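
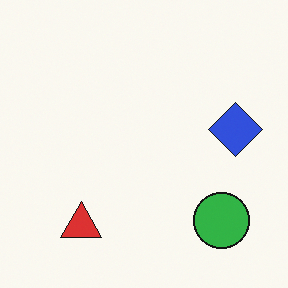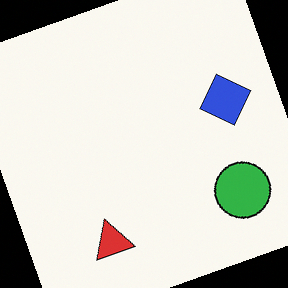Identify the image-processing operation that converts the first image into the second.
This is the original image rotated counter-clockwise by a clearly visible amount.

Every shape is tilted by the same angle and the image corners show triangular fill wedges — a whole-image rotation by a non-right angle.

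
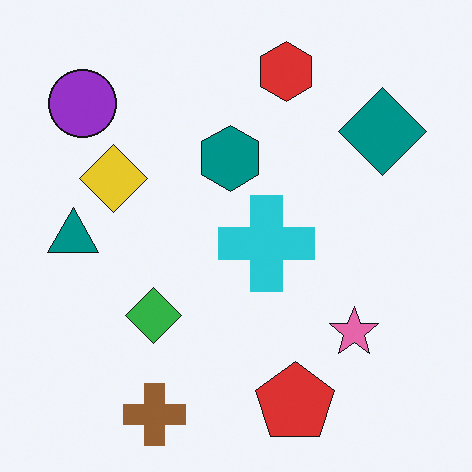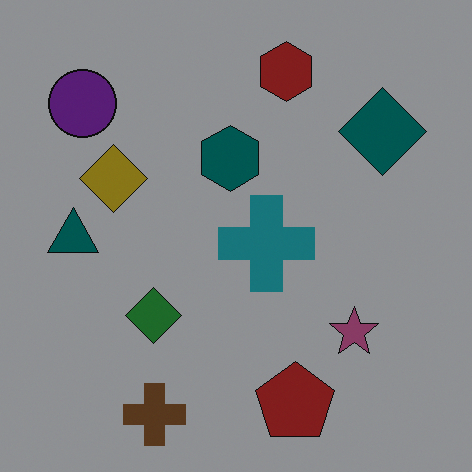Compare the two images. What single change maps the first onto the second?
It was noticeably darkened.

Every pixel — background and shapes alike — is uniformly darkened.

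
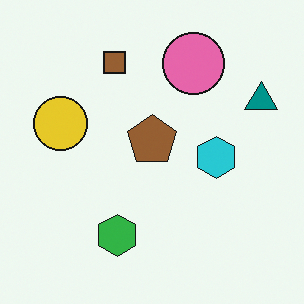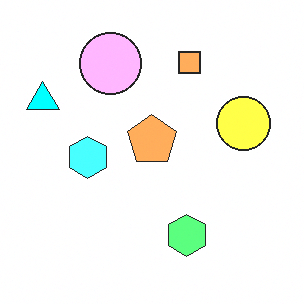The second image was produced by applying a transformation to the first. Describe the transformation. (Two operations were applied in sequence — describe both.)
The transformation is: flipped horizontally (left ↔ right), then noticeably brightened.

The teal triangle is in the top-right of the first image and the top-left of the second — shapes on opposite sides of the vertical midline have swapped in a mirror flip. Every pixel — background and shapes alike — is uniformly brightened.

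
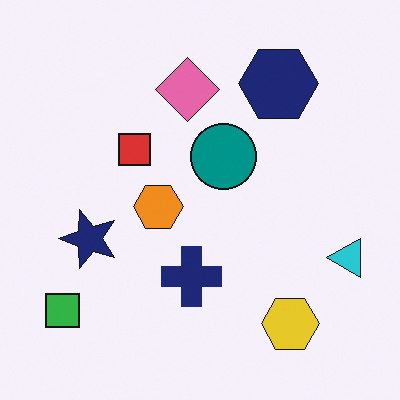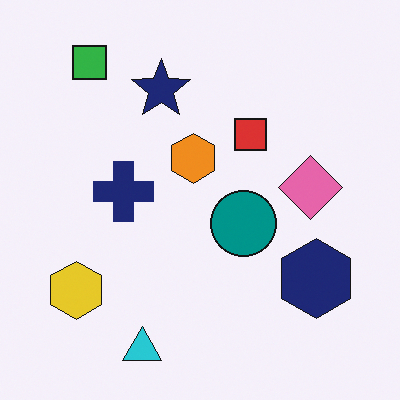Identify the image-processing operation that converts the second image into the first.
Rotated 90° counter-clockwise.

The green square sits in the top-left of the second image and the bottom-left of the first — consistent with a whole-image 90° counter-clockwise rotation.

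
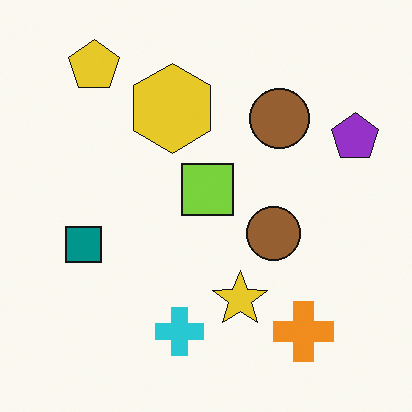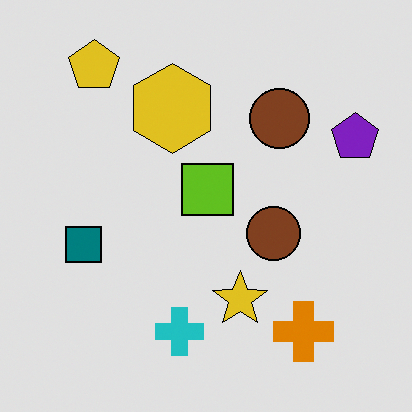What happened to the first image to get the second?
The second image is the first posterized to a reduced palette.

Each flat color has snapped to a coarser quantized level — most visibly, the near-white background has dropped to a flat grey.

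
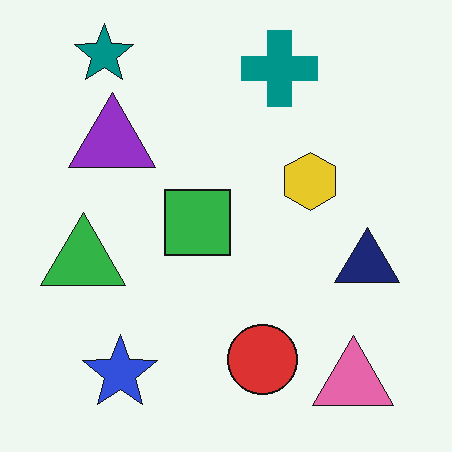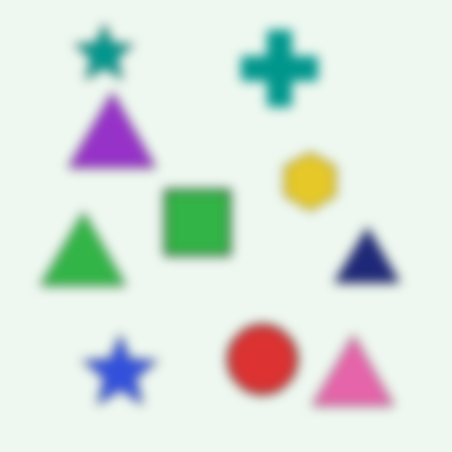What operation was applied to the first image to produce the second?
This is the original image heavily blurred.

Shape edges and outlines are uniformly softened across the whole image.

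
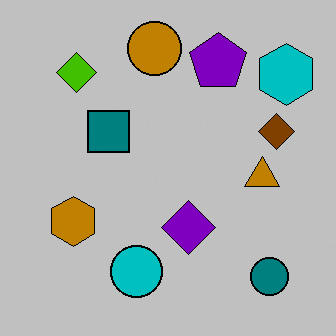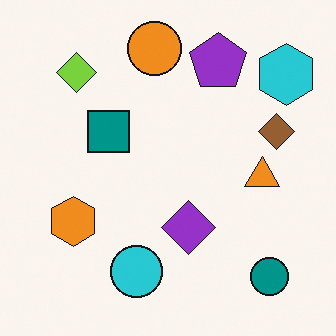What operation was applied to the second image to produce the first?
It was heavily posterized to just a handful of flat colors.

Each flat color has snapped to a coarser quantized level — most visibly, the near-white background has dropped to a flat grey.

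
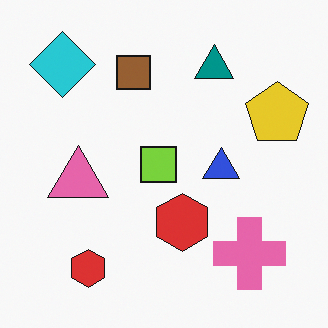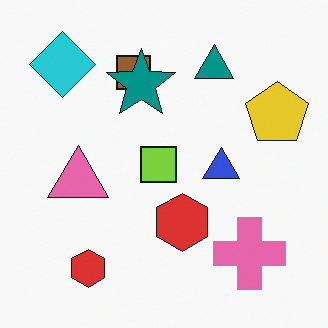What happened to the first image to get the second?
Overlaid with an additional teal star.

A teal star appears in the second image that is absent from the first.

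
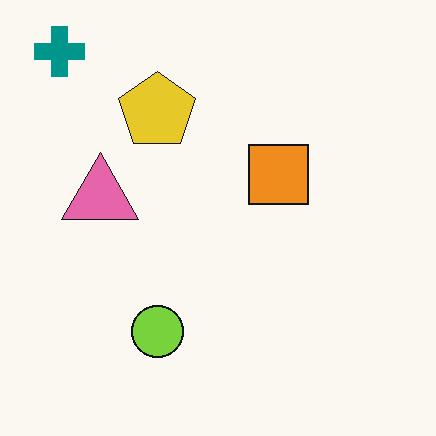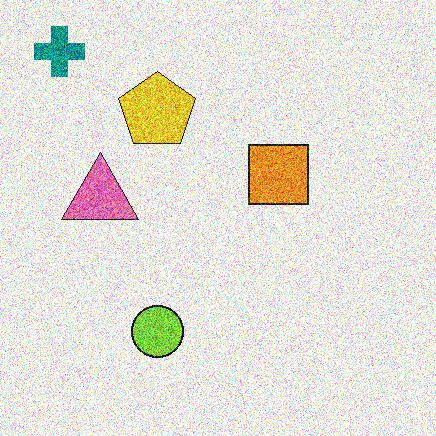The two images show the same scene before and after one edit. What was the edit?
The image was degraded with strong gaussian noise.

Random speckle covers the whole image, including the flat background.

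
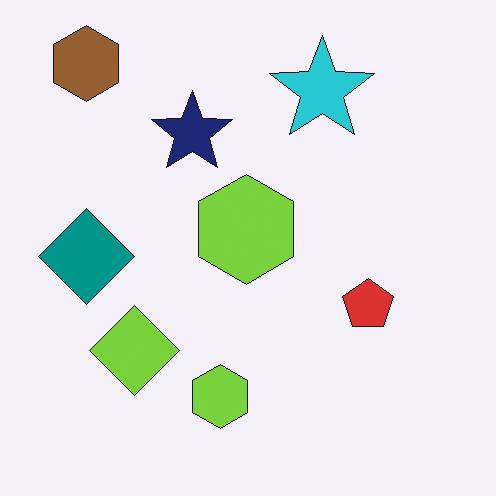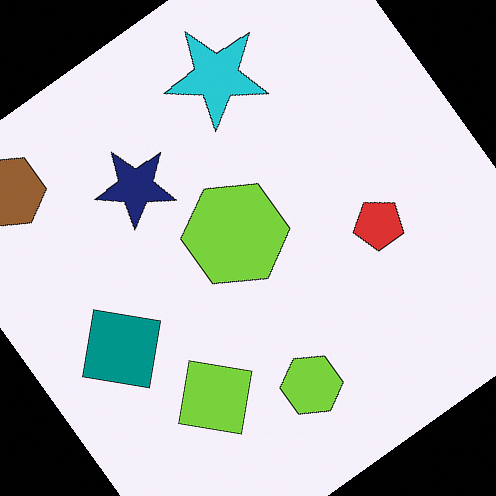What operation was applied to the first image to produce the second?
Rotated counter-clockwise by a large amount — several tens of degrees.

Every shape is tilted by the same angle and the image corners show triangular fill wedges — a whole-image rotation by a non-right angle.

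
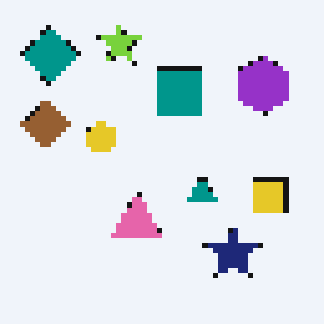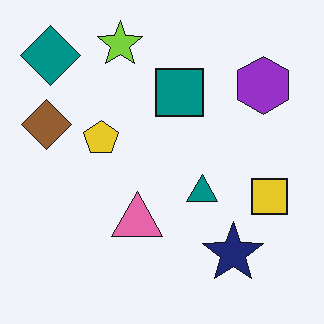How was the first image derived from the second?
It was mildly pixelated.

Shapes are reduced to large square blocks; fine edges and outlines are lost — a downscale-then-upscale (mosaic) effect.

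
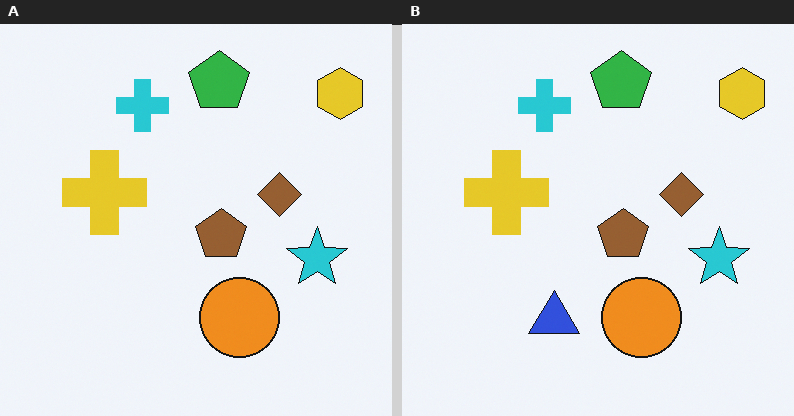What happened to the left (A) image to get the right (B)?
This is the original image overlaid with an additional blue triangle.

A blue triangle appears in the right (B) image that is absent from the left (A).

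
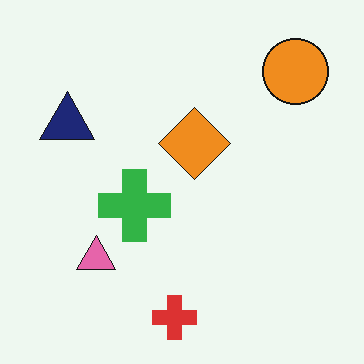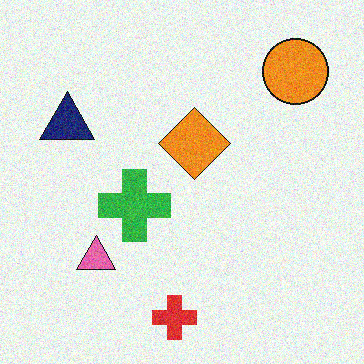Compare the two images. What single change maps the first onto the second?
The second image is the first degraded with moderate additive noise.

Random speckle covers the whole image, including the flat background.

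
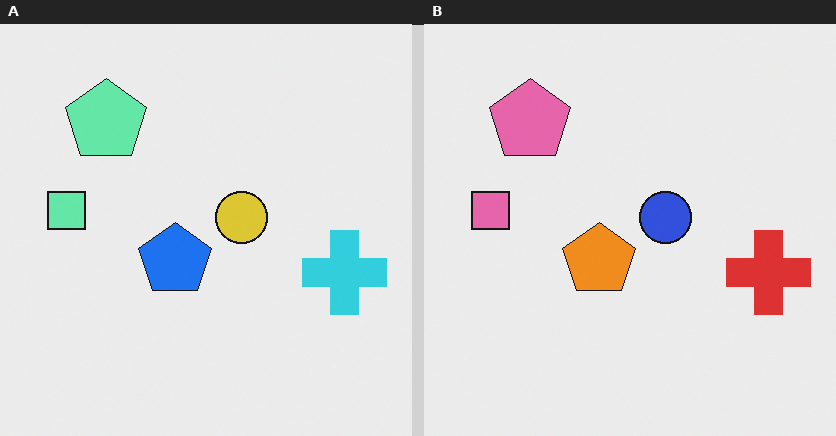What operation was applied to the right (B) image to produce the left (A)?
The transformation is: hue-shifted by a large amount.

Every shape's color has rotated by the same amount around the hue wheel — a uniform hue shift.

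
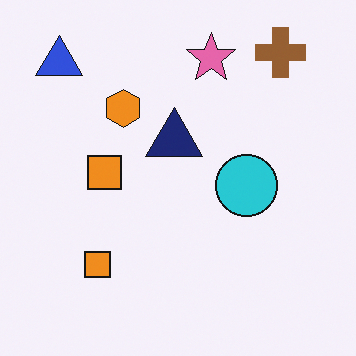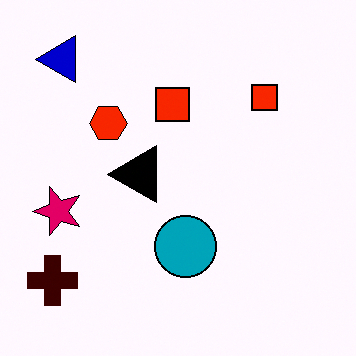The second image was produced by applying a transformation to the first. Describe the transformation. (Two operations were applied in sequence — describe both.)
The transformation is: transposed (reflected across the top-left ↔ bottom-right diagonal), then given much higher contrast.

Shapes have swapped their row and column positions — what was in the top-right is now in the bottom-left — a diagonal reflection. Tones are pushed away from mid-grey across the whole image — a global contrast change.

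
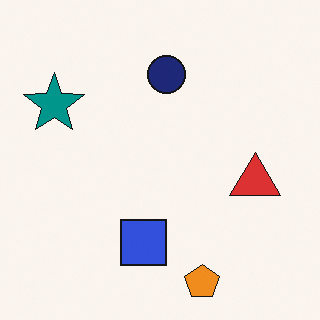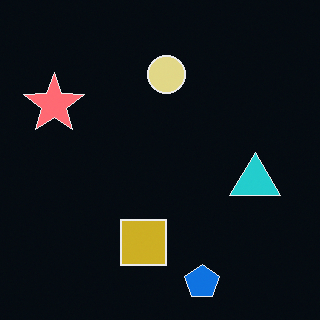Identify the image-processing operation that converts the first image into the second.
The image was color-inverted (negative).

The light background has become dark and every shape's color is its complement — a photographic negative.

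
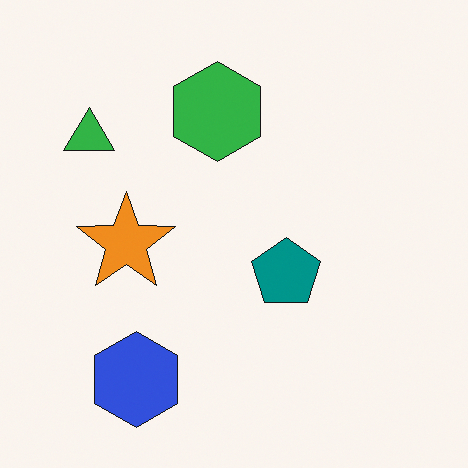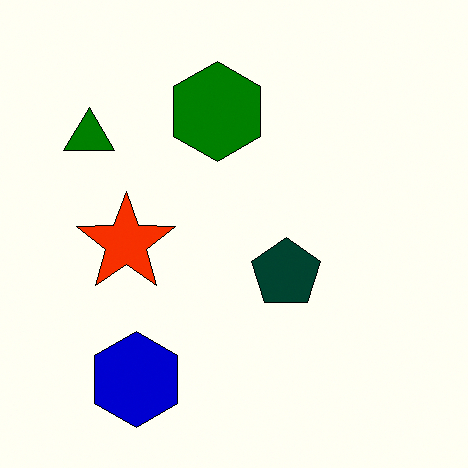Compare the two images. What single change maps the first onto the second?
It was given much higher contrast.

Tones are pushed away from mid-grey across the whole image — a global contrast change.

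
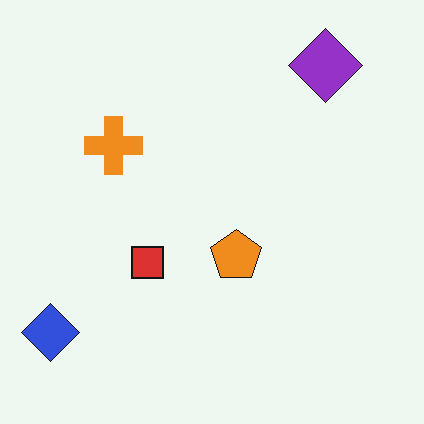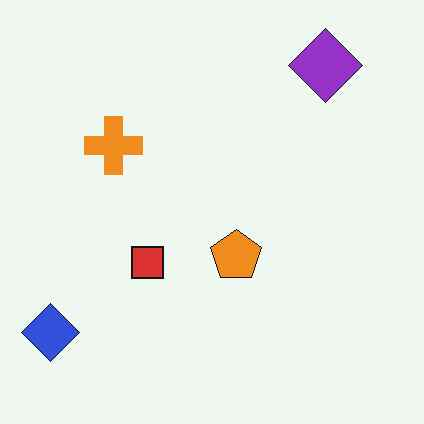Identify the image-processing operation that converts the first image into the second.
The second image is the first given moderate JPEG compression.

Blocky 8×8 compression artifacts appear around shape edges and the flat background shows ringing — characteristic JPEG degradation.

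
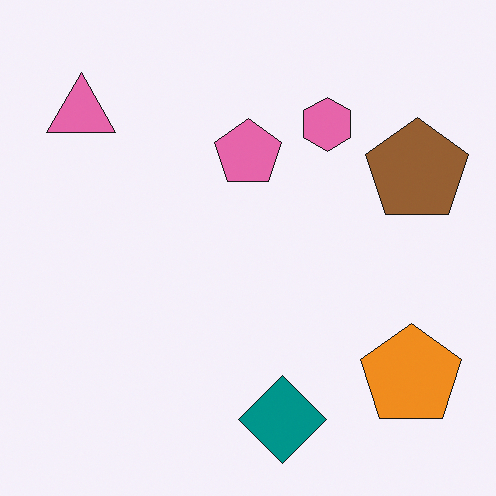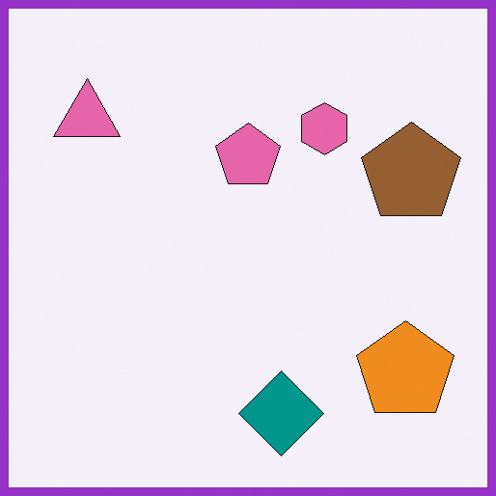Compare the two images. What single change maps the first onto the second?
The transformation is: framed with a purple border.

A solid purple frame runs around the edge of the second image, with the content slightly shrunk inside it.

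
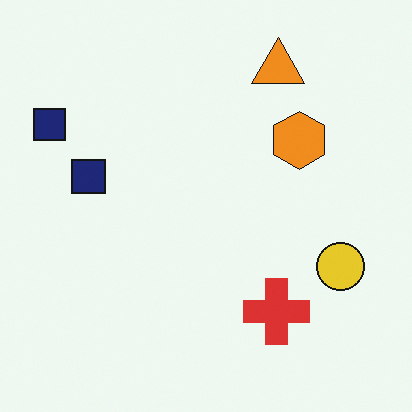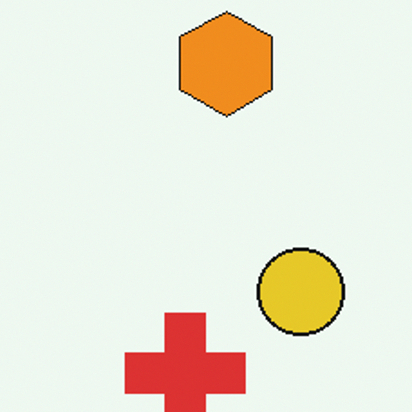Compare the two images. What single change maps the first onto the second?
It was cropped to a noticeably smaller region and rescaled.

The visible shapes are larger and the field of view is narrower; shapes near the original edges may be partly or wholly outside the frame — a crop-and-rescale.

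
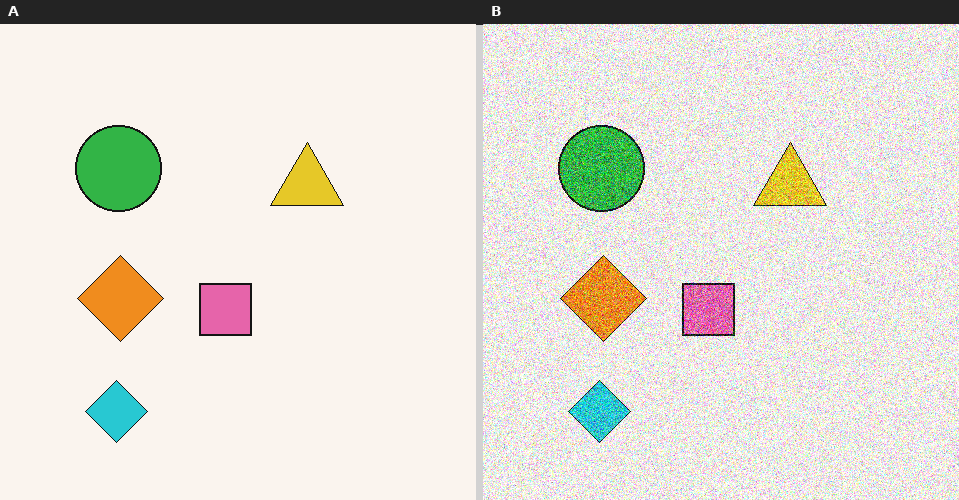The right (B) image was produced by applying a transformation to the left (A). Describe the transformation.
This is the original image degraded with heavy additive noise.

Random speckle covers the whole image, including the flat background.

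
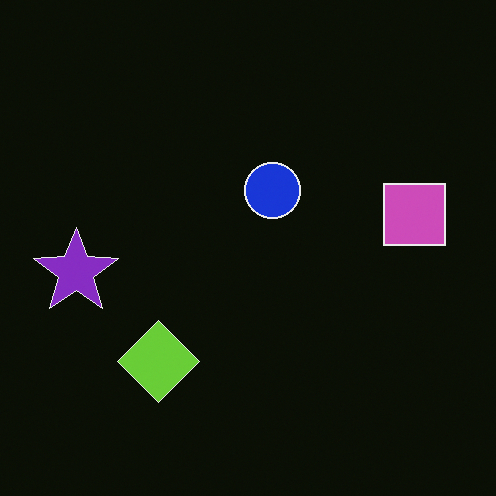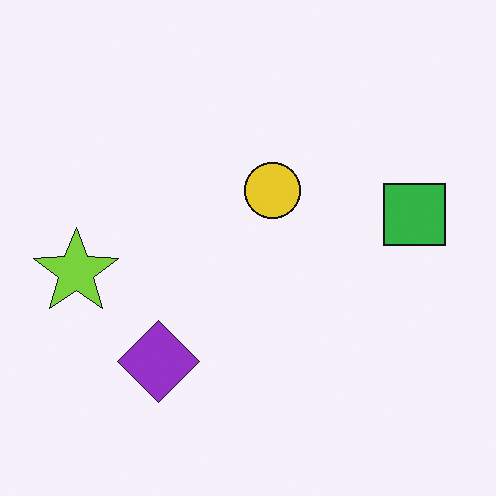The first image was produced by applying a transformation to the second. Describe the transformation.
Color-inverted (negative).

The light background has become dark and every shape's color is its complement — a photographic negative.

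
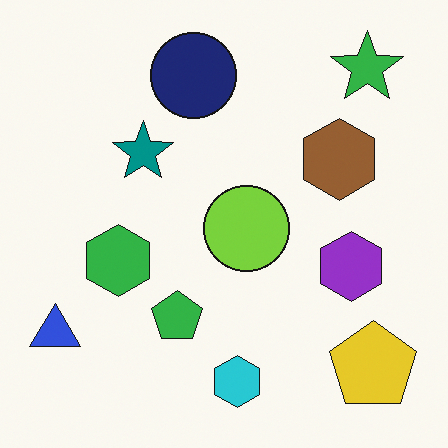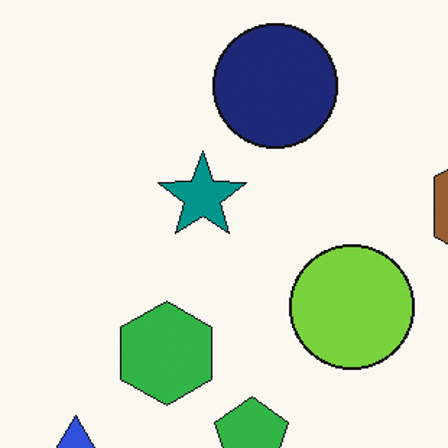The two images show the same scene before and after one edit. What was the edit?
The transformation is: cropped slightly and scaled back up.

The visible shapes are larger and the field of view is narrower; shapes near the original edges may be partly or wholly outside the frame — a crop-and-rescale.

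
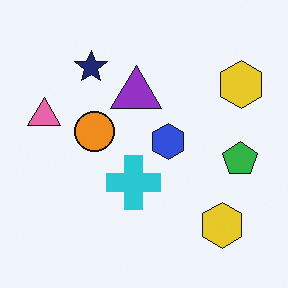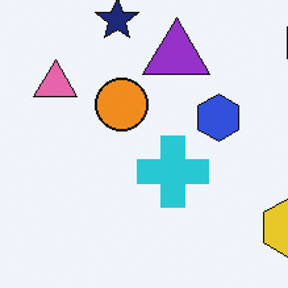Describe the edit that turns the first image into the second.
This is the original image cropped slightly and scaled back up.

The visible shapes are larger and the field of view is narrower; shapes near the original edges may be partly or wholly outside the frame — a crop-and-rescale.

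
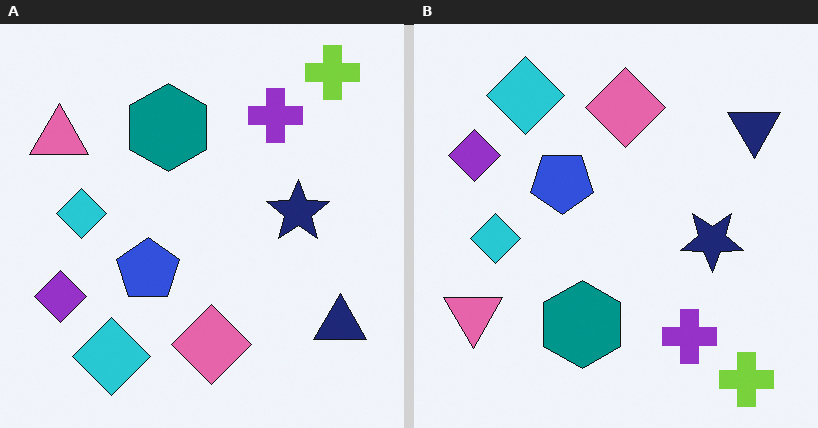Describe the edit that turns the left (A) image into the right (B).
Flipped vertically (top ↔ bottom).

The lime cross is in the top-right of the left (A) image and the bottom-right of the right (B) — shapes on opposite sides of the horizontal midline have swapped in a mirror flip.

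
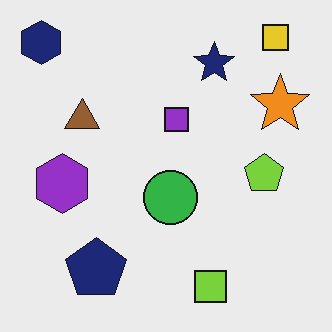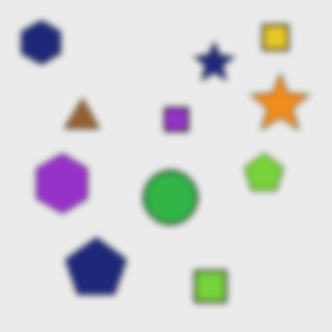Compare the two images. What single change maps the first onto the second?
Moderately blurred.

Shape edges and outlines are uniformly softened across the whole image.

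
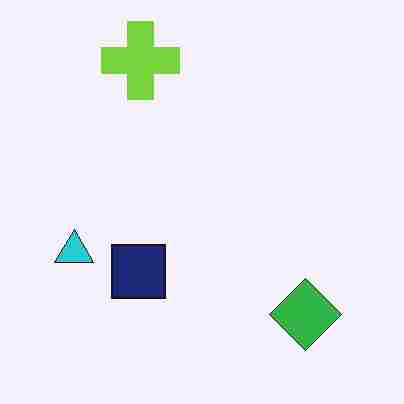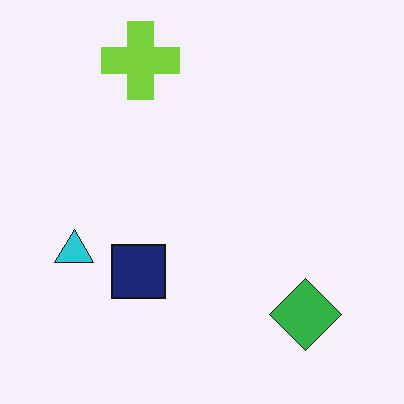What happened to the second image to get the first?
It was heavily JPEG-compressed with obvious blocking artifacts.

Blocky 8×8 compression artifacts appear around shape edges and the flat background shows ringing — characteristic JPEG degradation.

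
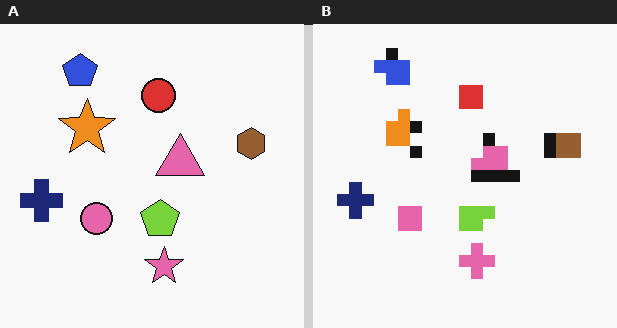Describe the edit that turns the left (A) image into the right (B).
The transformation is: coarsely pixelated.

Shapes are reduced to large square blocks; fine edges and outlines are lost — a downscale-then-upscale (mosaic) effect.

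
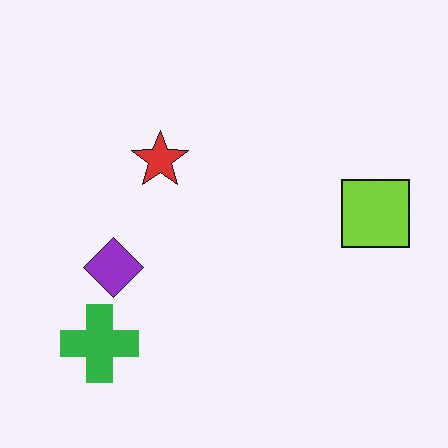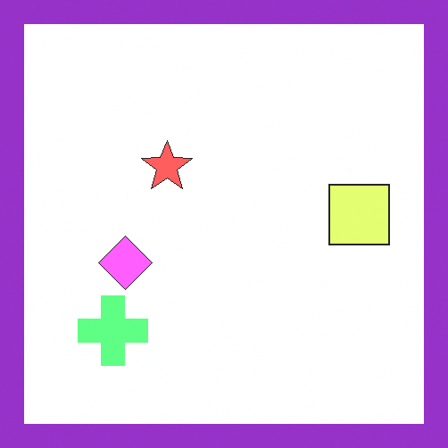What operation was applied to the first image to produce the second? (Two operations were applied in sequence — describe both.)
The transformation is: substantially brightened, then framed with a purple border.

Every pixel — background and shapes alike — is uniformly brightened. A solid purple frame runs around the edge of the second image, with the content slightly shrunk inside it.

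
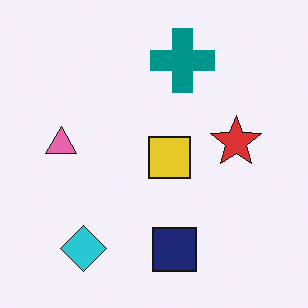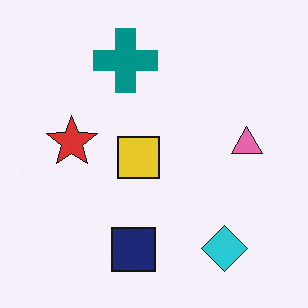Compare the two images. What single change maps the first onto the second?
It was flipped horizontally (left ↔ right).

The pink triangle is in the left of the first image and the right of the second — shapes on opposite sides of the vertical midline have swapped in a mirror flip.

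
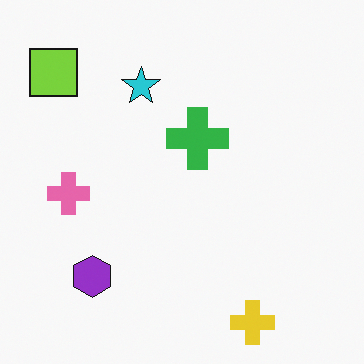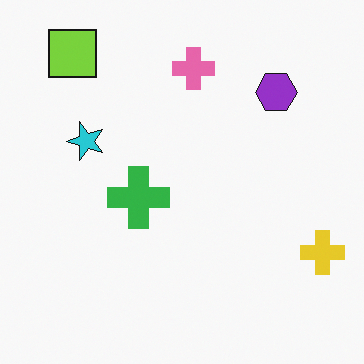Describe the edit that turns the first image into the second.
The transformation is: transposed (reflected across the top-left ↔ bottom-right diagonal).

Shapes have swapped their row and column positions — what was in the top-right is now in the bottom-left — a diagonal reflection.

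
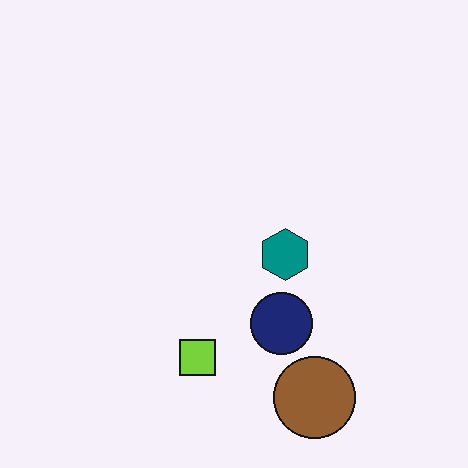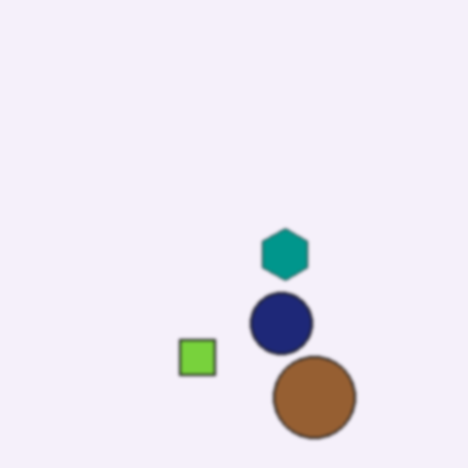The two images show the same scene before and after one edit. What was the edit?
It was lightly blurred.

Shape edges and outlines are uniformly softened across the whole image.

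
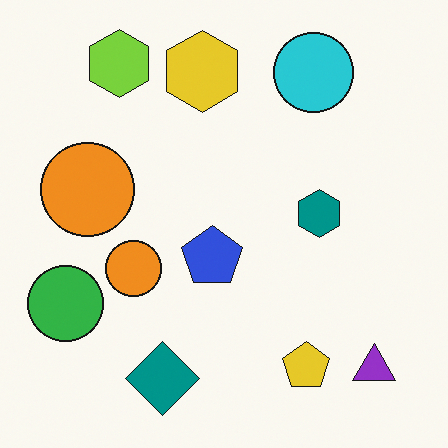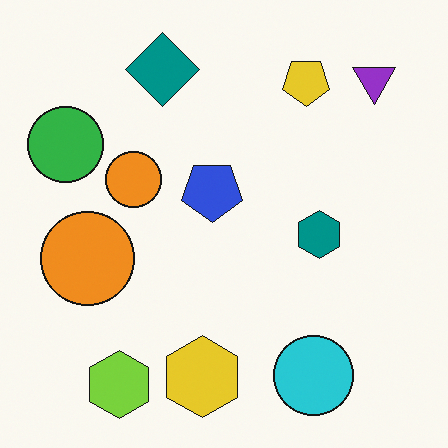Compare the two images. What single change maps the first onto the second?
Flipped vertically (top ↔ bottom).

The lime hexagon is in the top-left of the first image and the bottom-left of the second — shapes on opposite sides of the horizontal midline have swapped in a mirror flip.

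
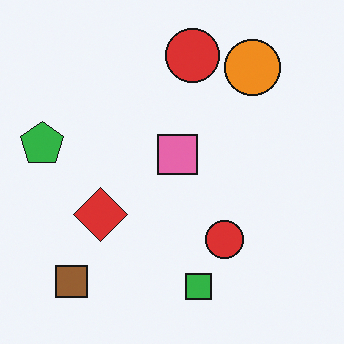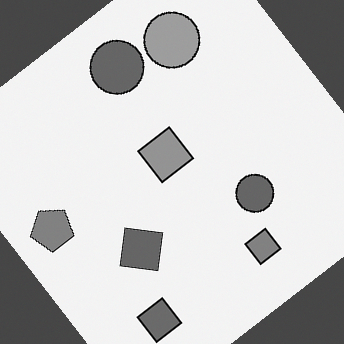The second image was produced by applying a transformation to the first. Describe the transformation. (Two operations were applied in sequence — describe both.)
The second image is the first rotated counter-clockwise by a large amount — several tens of degrees, then converted to grayscale.

Every shape is tilted by the same angle and the image corners show triangular fill wedges — a whole-image rotation by a non-right angle. All color is removed — every shape is now a shade of grey.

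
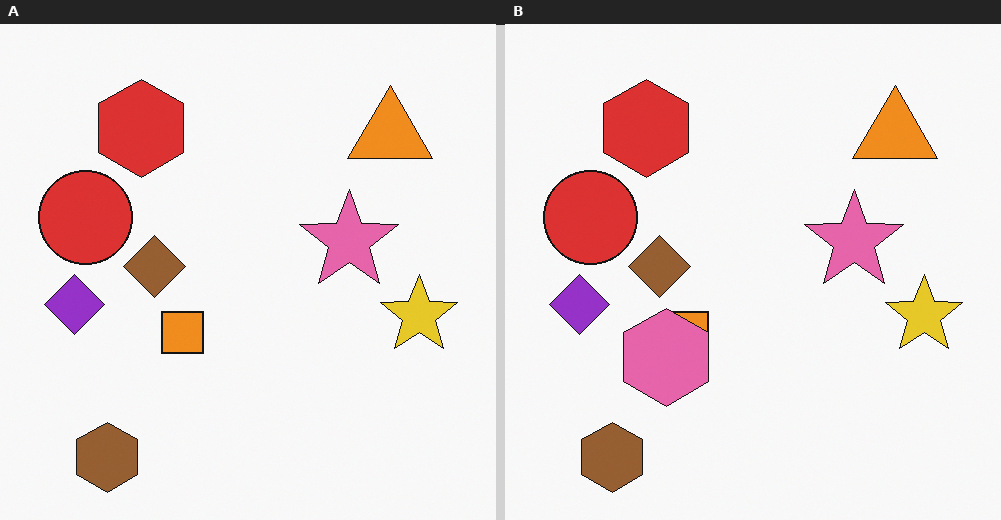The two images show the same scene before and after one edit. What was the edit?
Overlaid with an additional pink hexagon.

A pink hexagon appears in the right (B) image that is absent from the left (A).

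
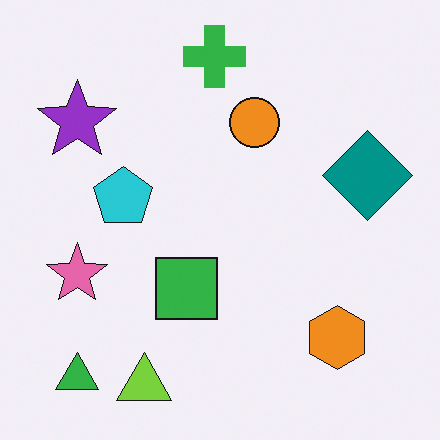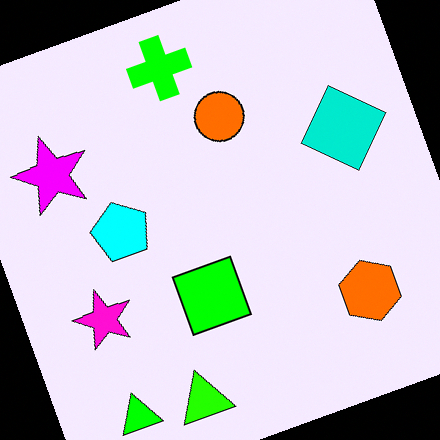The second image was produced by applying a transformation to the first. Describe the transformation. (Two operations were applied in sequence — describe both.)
The transformation is: heavily oversaturated, then rotated counter-clockwise by a moderate amount.

All colors are more vivid — a global saturation change. Every shape is tilted by the same angle and the image corners show triangular fill wedges — a whole-image rotation by a non-right angle.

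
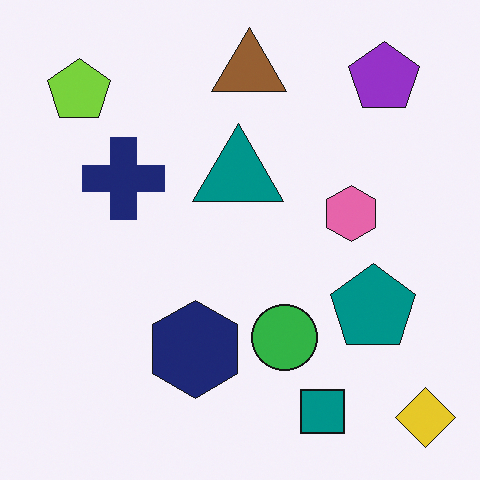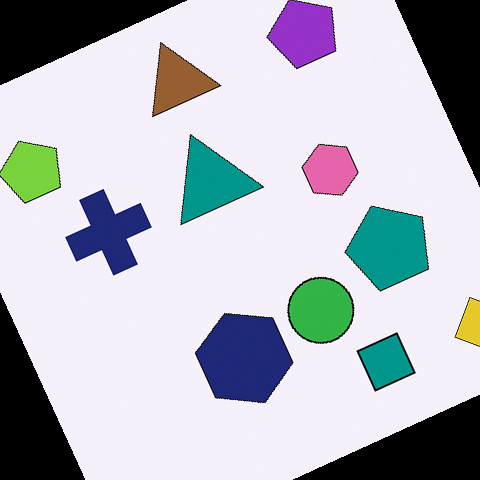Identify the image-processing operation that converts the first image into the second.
This is the original image rotated counter-clockwise by a moderate amount.

Every shape is tilted by the same angle and the image corners show triangular fill wedges — a whole-image rotation by a non-right angle.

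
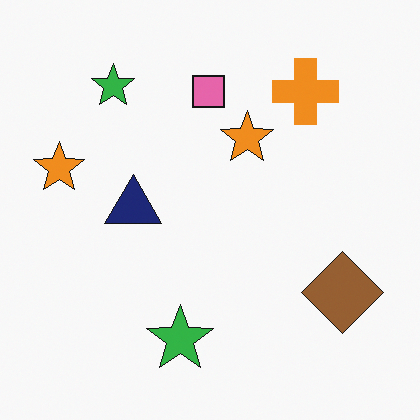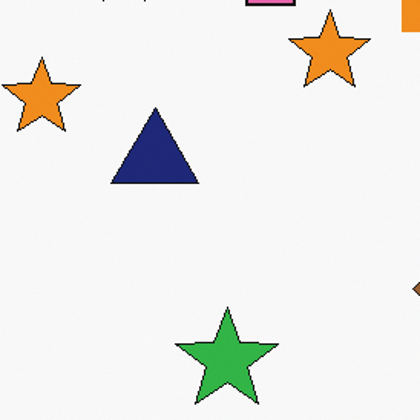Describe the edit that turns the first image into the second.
The second image is the first cropped slightly and scaled back up.

The visible shapes are larger and the field of view is narrower; shapes near the original edges may be partly or wholly outside the frame — a crop-and-rescale.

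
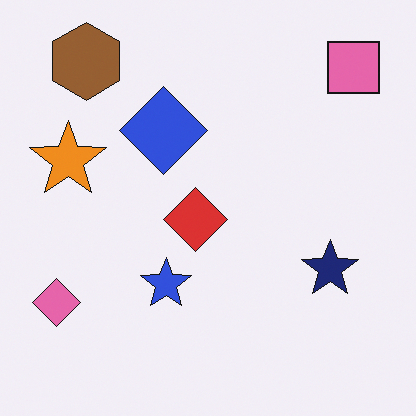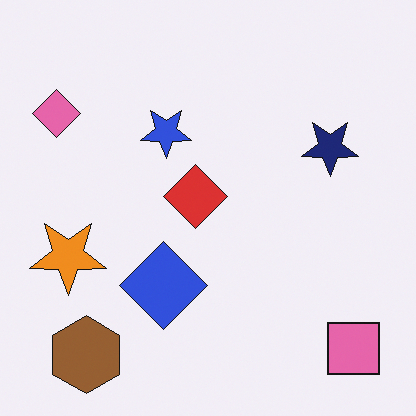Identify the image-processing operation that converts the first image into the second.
This is the original image flipped vertically (top ↔ bottom).

The brown hexagon is in the top-left of the first image and the bottom-left of the second — shapes on opposite sides of the horizontal midline have swapped in a mirror flip.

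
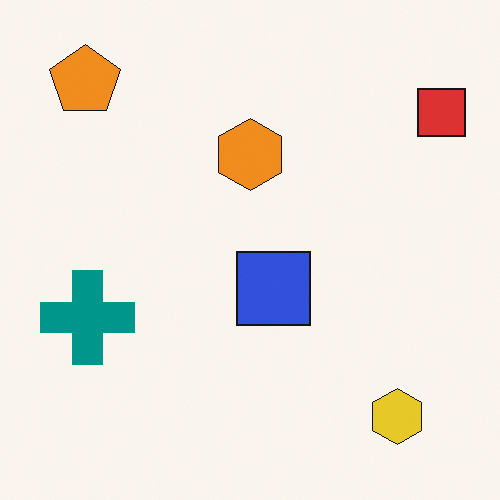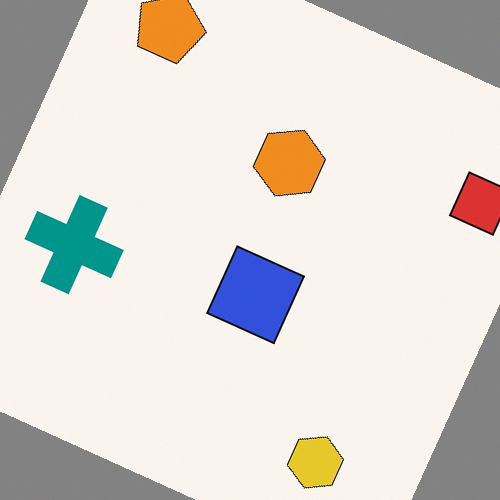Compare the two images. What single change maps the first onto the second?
Rotated clockwise by a clearly visible amount.

Every shape is tilted by the same angle and the image corners show triangular fill wedges — a whole-image rotation by a non-right angle.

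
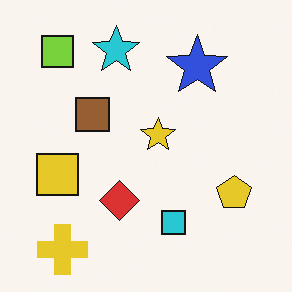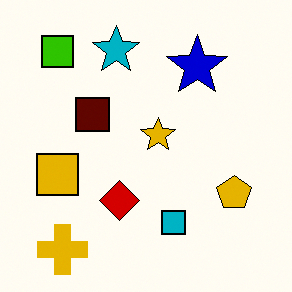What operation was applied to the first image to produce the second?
The second image is the first boosted in contrast.

Tones are pushed away from mid-grey across the whole image — a global contrast change.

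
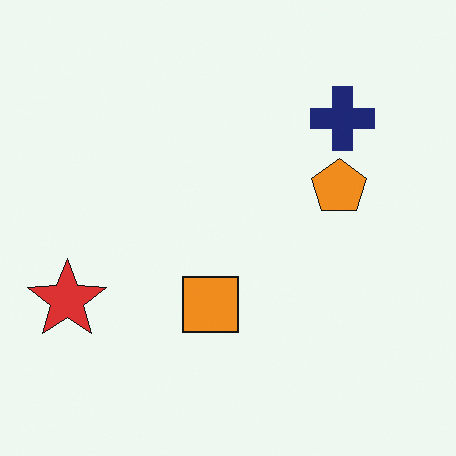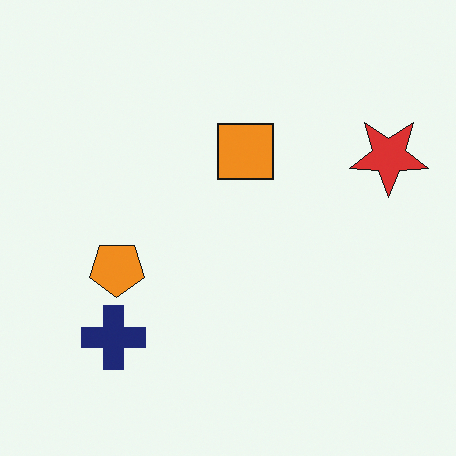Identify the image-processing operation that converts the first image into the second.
The image was rotated 180°.

The red star sits in the left of the first image and the right of the second — consistent with a whole-image 180° rotation.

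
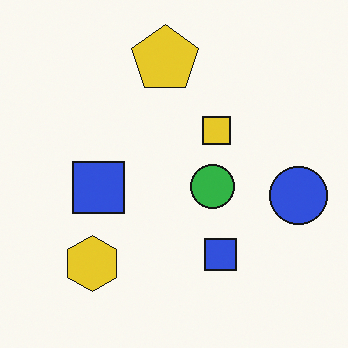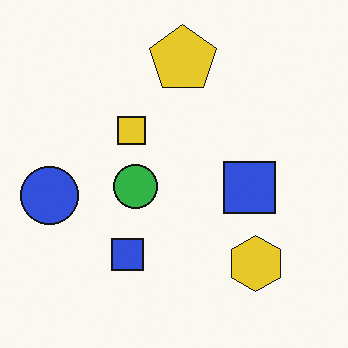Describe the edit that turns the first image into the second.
Flipped horizontally (left ↔ right).

The blue circle is in the right of the first image and the left of the second — shapes on opposite sides of the vertical midline have swapped in a mirror flip.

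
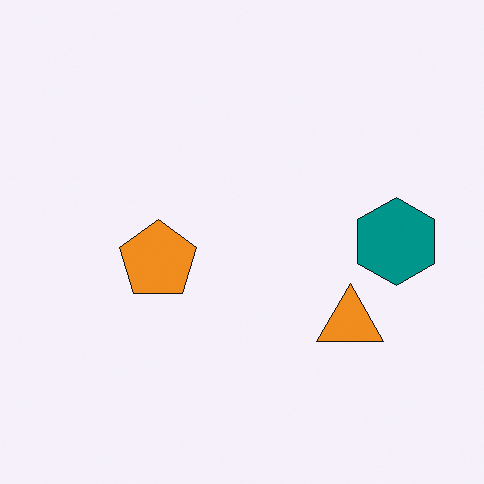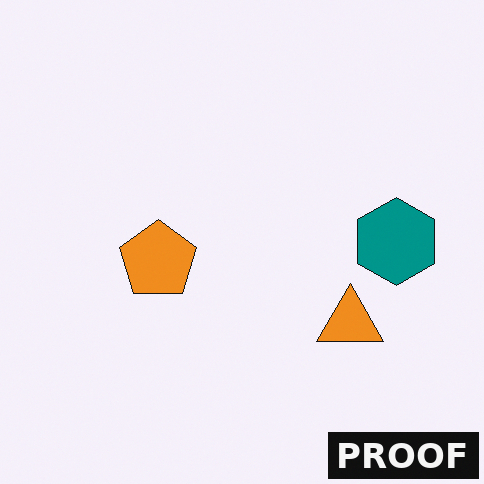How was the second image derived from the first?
Watermarked with the text "PROOF" in the lower-right corner.

A dark label reading "PROOF" appears in the lower-right corner.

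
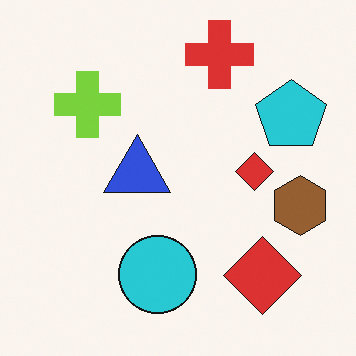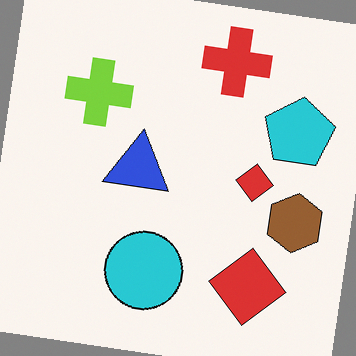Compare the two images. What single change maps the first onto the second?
The second image is the first rotated clockwise by a small amount.

Every shape is tilted by the same angle and the image corners show triangular fill wedges — a whole-image rotation by a non-right angle.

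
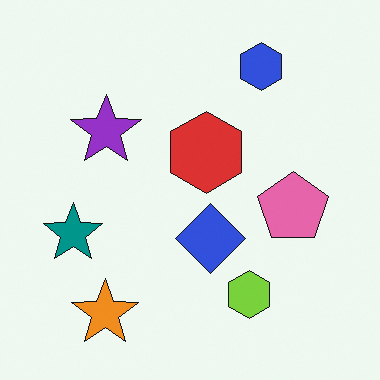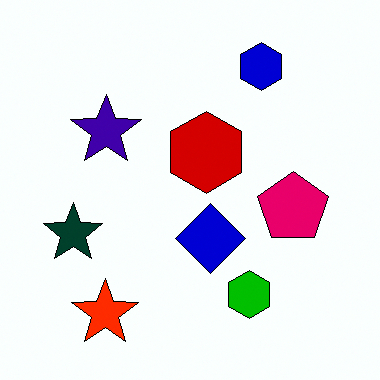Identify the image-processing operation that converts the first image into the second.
Boosted in contrast.

Tones are pushed away from mid-grey across the whole image — a global contrast change.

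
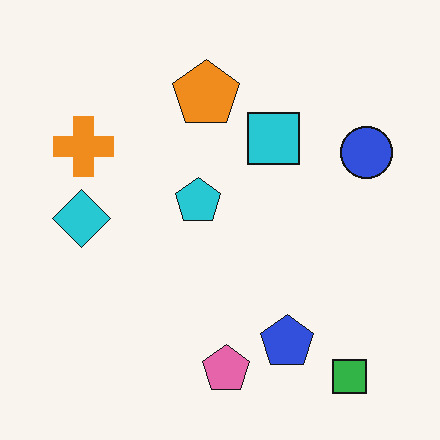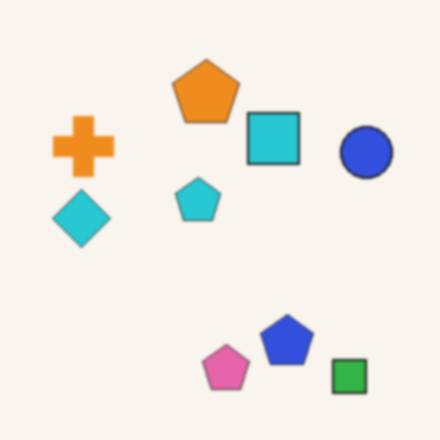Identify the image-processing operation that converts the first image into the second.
The second image is the first lightly blurred.

Shape edges and outlines are uniformly softened across the whole image.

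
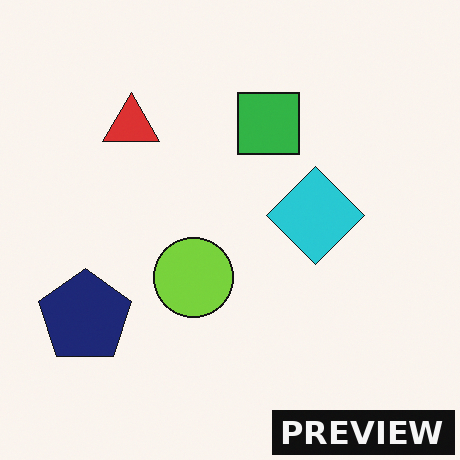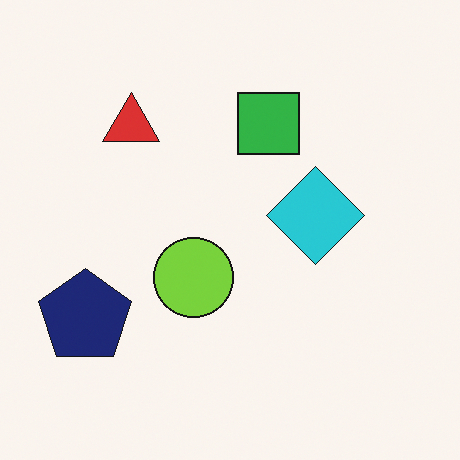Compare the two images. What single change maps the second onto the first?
The image was watermarked with the text "PREVIEW" in the lower-right corner.

A dark label reading "PREVIEW" appears in the lower-right corner.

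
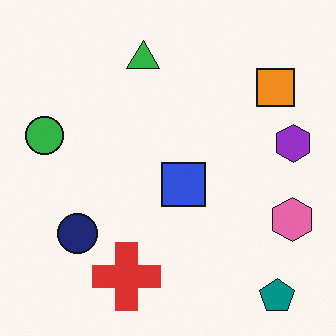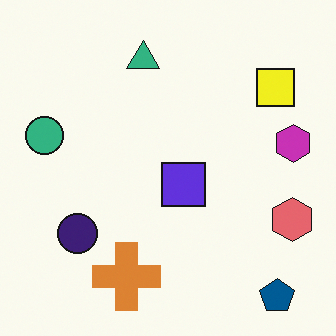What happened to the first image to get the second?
This is the original image hue-shifted by a small amount.

Every shape's color has rotated by the same amount around the hue wheel — a uniform hue shift.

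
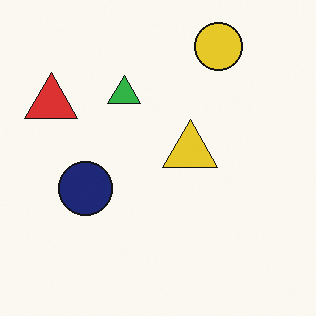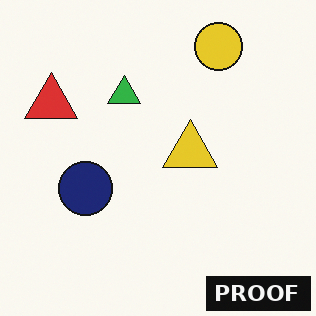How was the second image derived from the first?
The image was watermarked with the text "PROOF" in the lower-right corner.

A dark label reading "PROOF" appears in the lower-right corner.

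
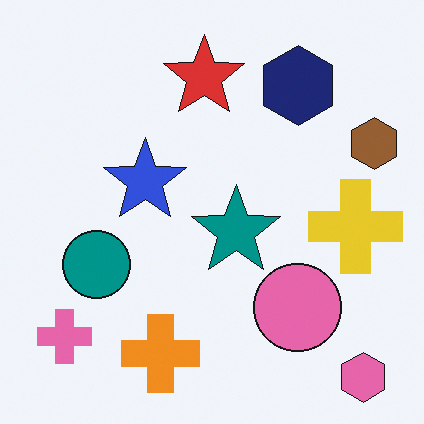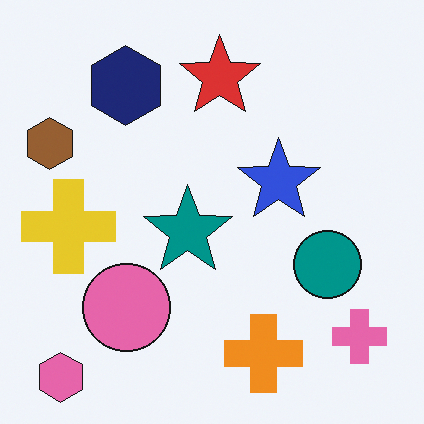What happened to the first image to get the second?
It was flipped horizontally (left ↔ right).

The brown hexagon is in the right of the first image and the left of the second — shapes on opposite sides of the vertical midline have swapped in a mirror flip.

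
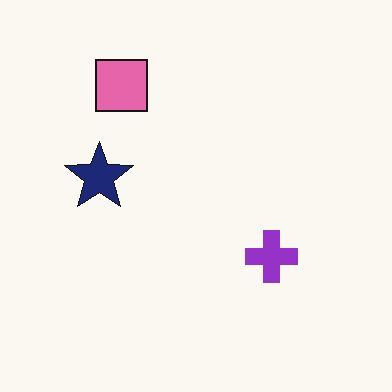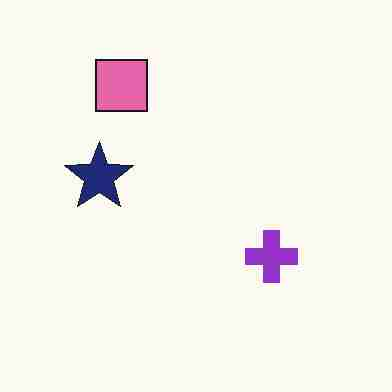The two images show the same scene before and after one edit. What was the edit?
The image was heavily JPEG-compressed with obvious blocking artifacts.

Blocky 8×8 compression artifacts appear around shape edges and the flat background shows ringing — characteristic JPEG degradation.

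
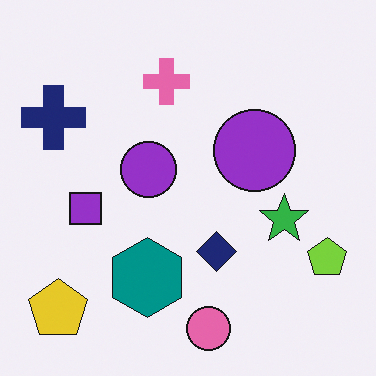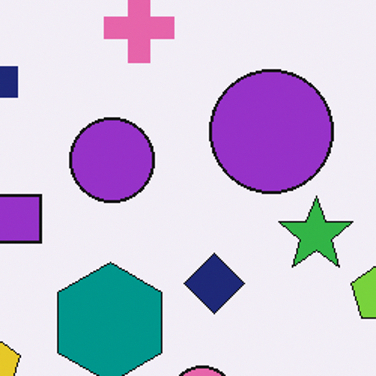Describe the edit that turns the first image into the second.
Cropped slightly and scaled back up.

The visible shapes are larger and the field of view is narrower; shapes near the original edges may be partly or wholly outside the frame — a crop-and-rescale.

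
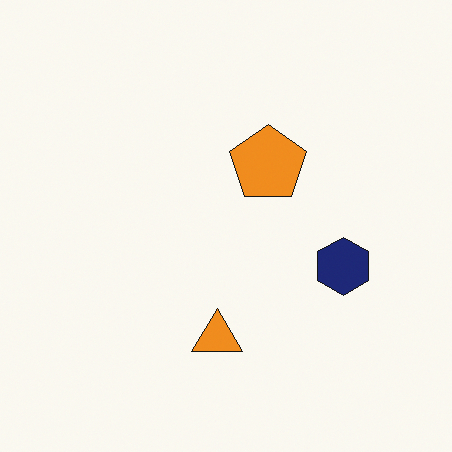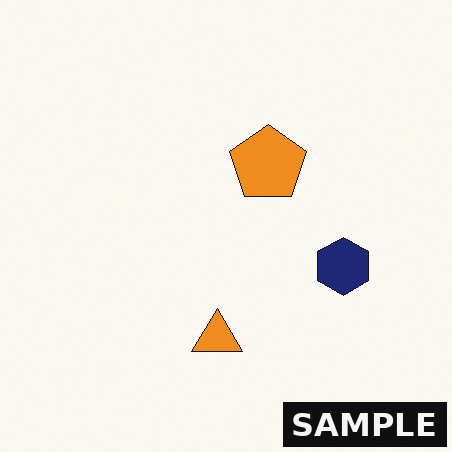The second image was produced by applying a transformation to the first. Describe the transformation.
Watermarked with the text "SAMPLE" in the lower-right corner.

A dark label reading "SAMPLE" appears in the lower-right corner.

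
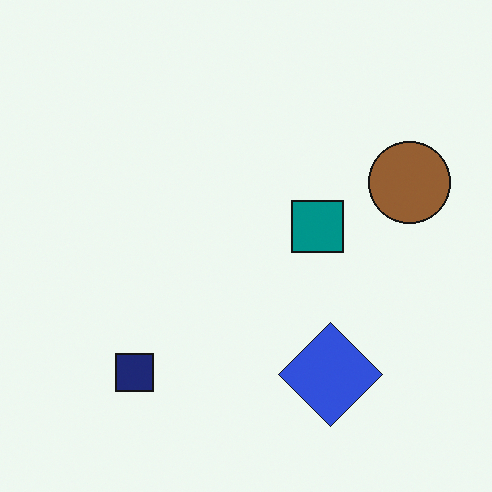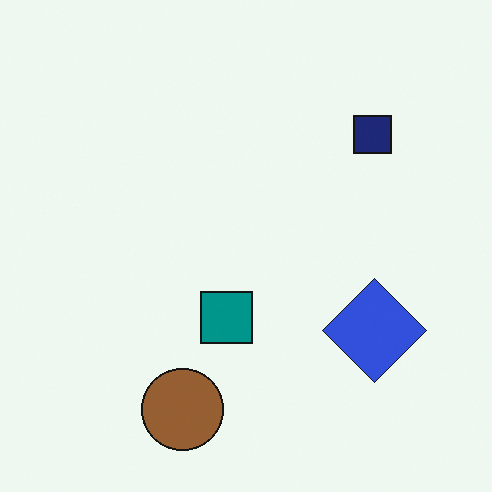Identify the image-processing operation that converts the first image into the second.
It was transposed (reflected across the top-left ↔ bottom-right diagonal).

Shapes have swapped their row and column positions — what was in the top-right is now in the bottom-left — a diagonal reflection.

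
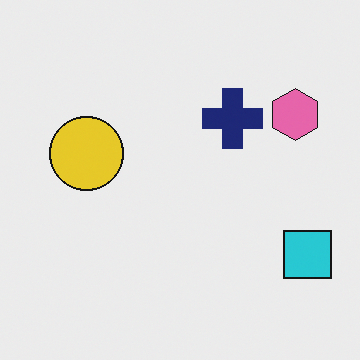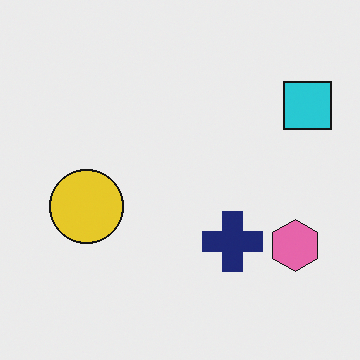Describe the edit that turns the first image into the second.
This is the original image flipped vertically (top ↔ bottom).

The cyan square is in the bottom-right of the first image and the top-right of the second — shapes on opposite sides of the horizontal midline have swapped in a mirror flip.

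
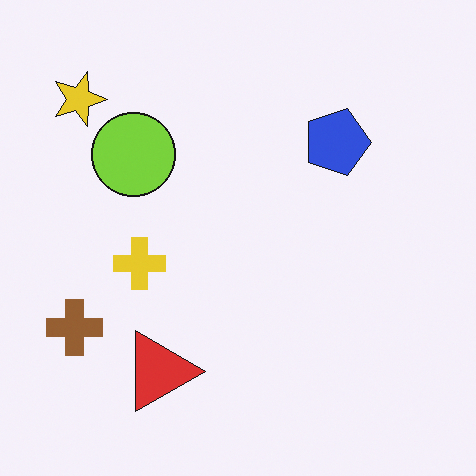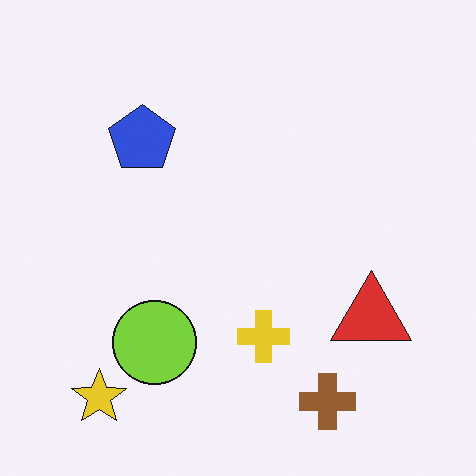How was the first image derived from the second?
The image was rotated 90° clockwise.

The yellow star sits in the bottom-left of the second image and the top-left of the first — consistent with a whole-image 90° clockwise rotation.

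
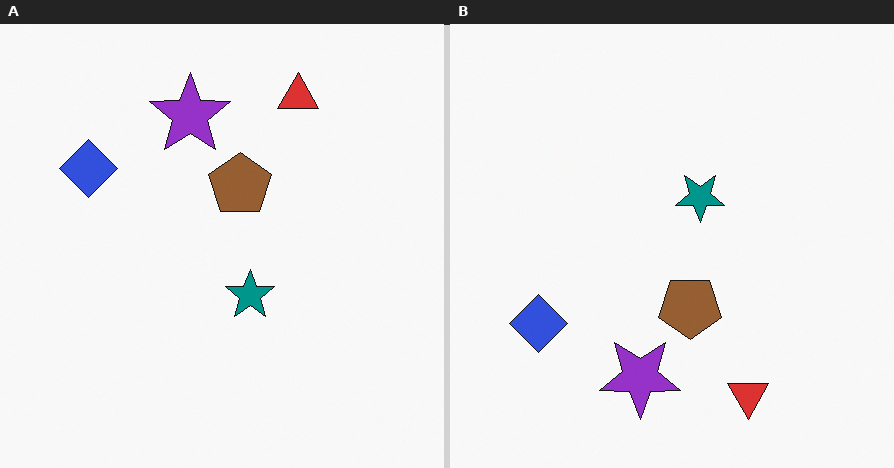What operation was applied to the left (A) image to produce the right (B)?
It was flipped vertically (top ↔ bottom).

The red triangle is in the top-right of the left (A) image and the bottom-right of the right (B) — shapes on opposite sides of the horizontal midline have swapped in a mirror flip.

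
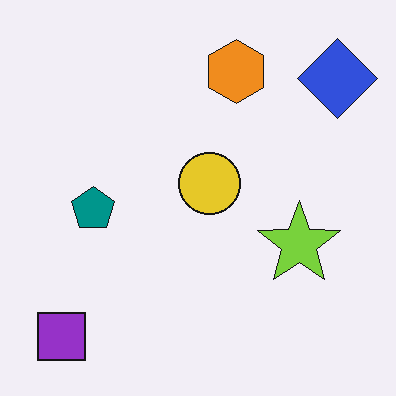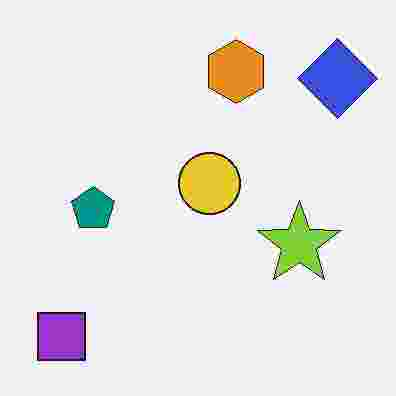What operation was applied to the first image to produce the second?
This is the original image heavily JPEG-compressed with obvious blocking artifacts.

Blocky 8×8 compression artifacts appear around shape edges and the flat background shows ringing — characteristic JPEG degradation.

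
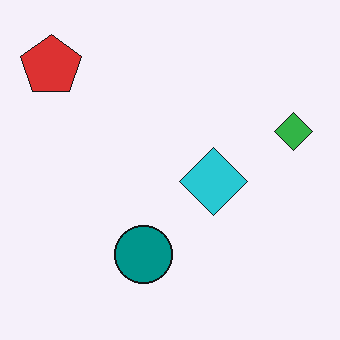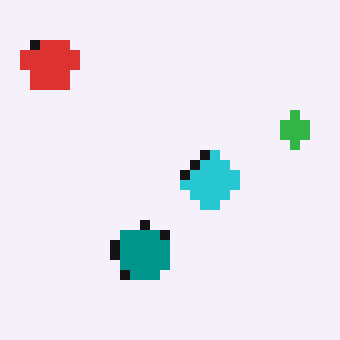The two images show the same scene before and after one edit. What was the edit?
It was coarsely pixelated.

Shapes are reduced to large square blocks; fine edges and outlines are lost — a downscale-then-upscale (mosaic) effect.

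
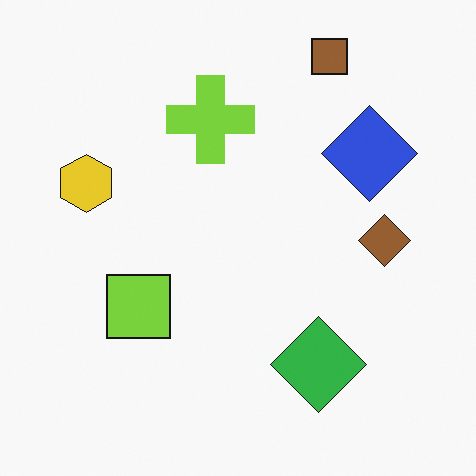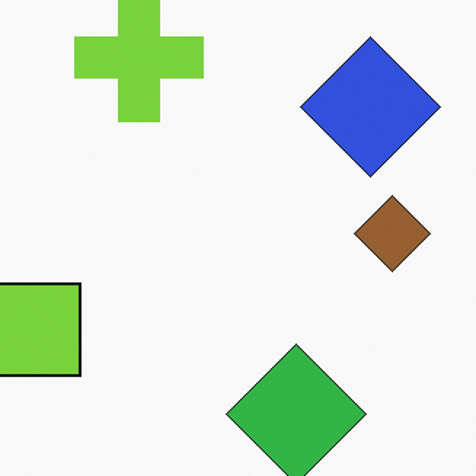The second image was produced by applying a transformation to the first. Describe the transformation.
The second image is the first cropped to a modestly smaller region and rescaled.

The visible shapes are larger and the field of view is narrower; shapes near the original edges may be partly or wholly outside the frame — a crop-and-rescale.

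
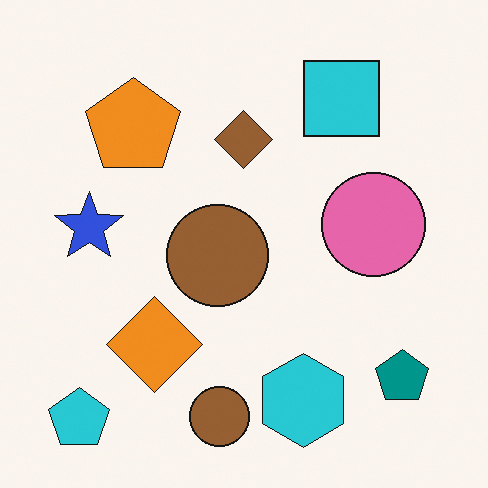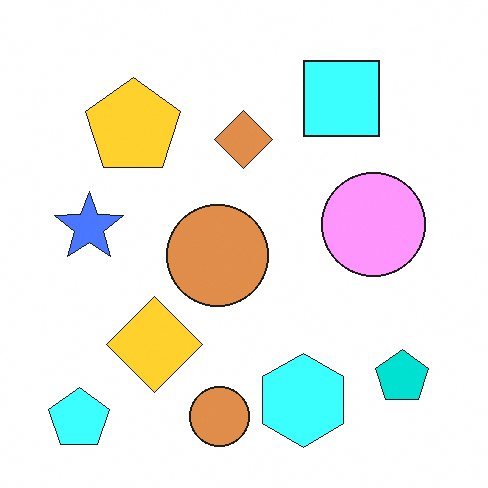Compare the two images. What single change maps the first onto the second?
It was noticeably brightened.

Every pixel — background and shapes alike — is uniformly brightened.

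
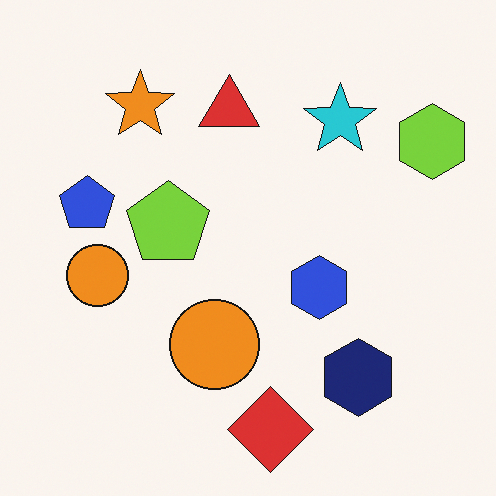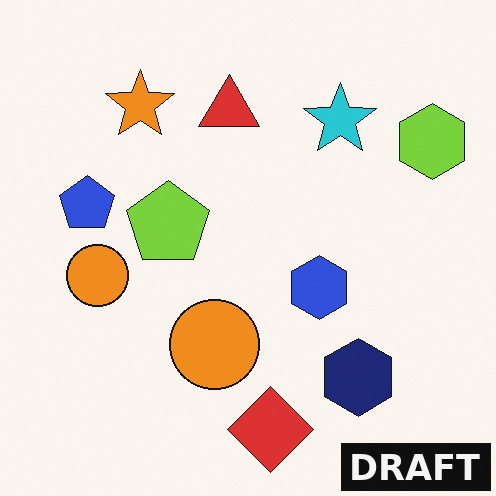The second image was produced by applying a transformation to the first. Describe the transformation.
The second image is the first watermarked with the text "DRAFT" in the lower-right corner.

A dark label reading "DRAFT" appears in the lower-right corner.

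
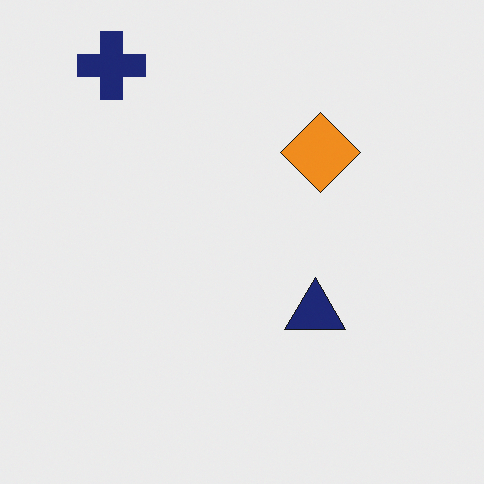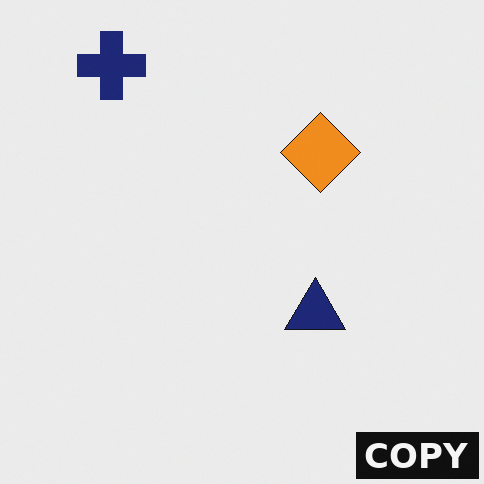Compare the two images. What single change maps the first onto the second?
This is the original image watermarked with the text "COPY" in the lower-right corner.

A dark label reading "COPY" appears in the lower-right corner.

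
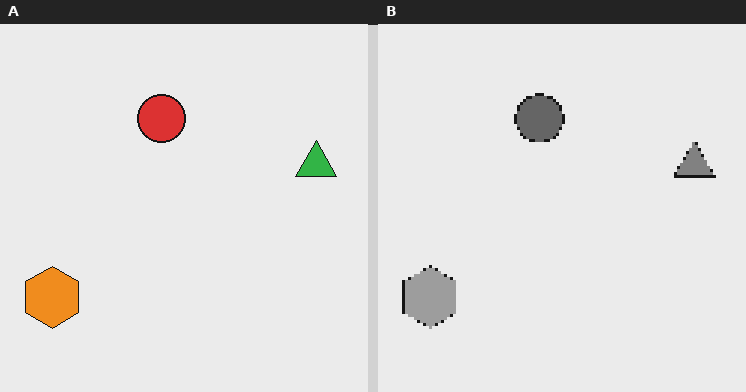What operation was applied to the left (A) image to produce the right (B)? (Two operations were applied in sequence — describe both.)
Mildly pixelated, then converted to grayscale.

Shapes are reduced to large square blocks; fine edges and outlines are lost — a downscale-then-upscale (mosaic) effect. All color is removed — every shape is now a shade of grey.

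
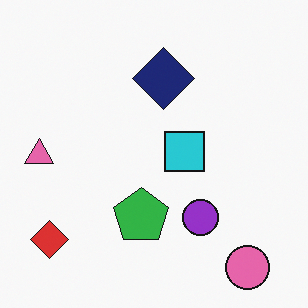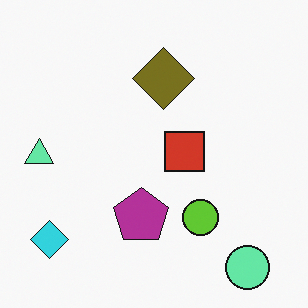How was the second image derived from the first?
The second image is the first hue-shifted by a large amount.

Every shape's color has rotated by the same amount around the hue wheel — a uniform hue shift.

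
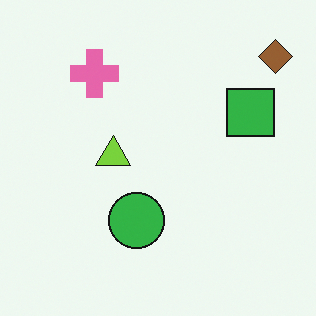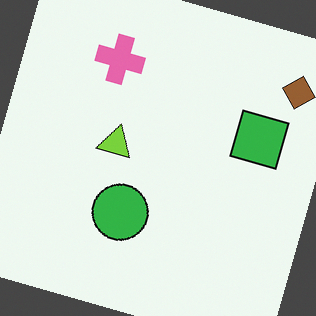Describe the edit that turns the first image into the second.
The second image is the first rotated clockwise by a moderate amount.

Every shape is tilted by the same angle and the image corners show triangular fill wedges — a whole-image rotation by a non-right angle.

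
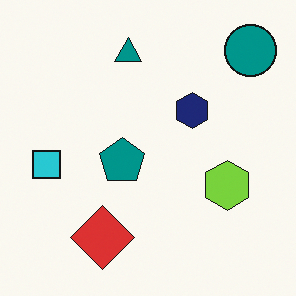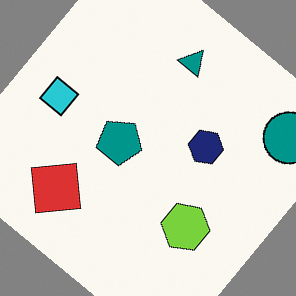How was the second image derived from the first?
It was rotated clockwise by a large amount — several tens of degrees.

Every shape is tilted by the same angle and the image corners show triangular fill wedges — a whole-image rotation by a non-right angle.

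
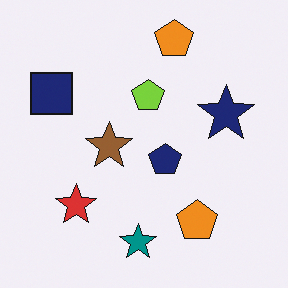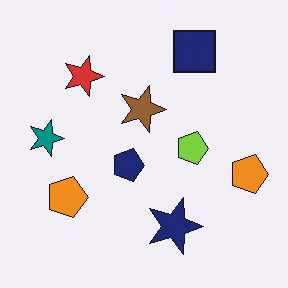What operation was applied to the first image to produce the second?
This is the original image rotated 90° clockwise.

The navy square sits in the top-left of the first image and the top-right of the second — consistent with a whole-image 90° clockwise rotation.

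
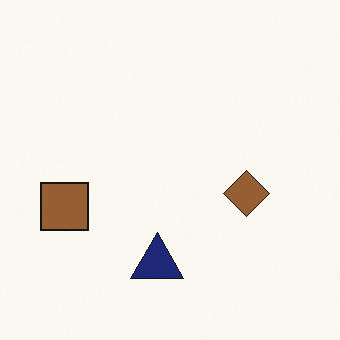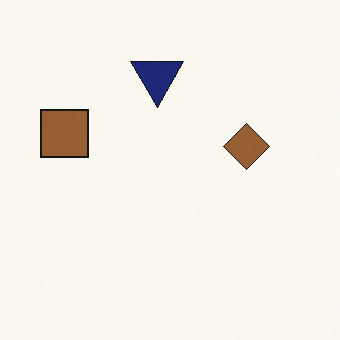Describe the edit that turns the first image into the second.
Flipped vertically (top ↔ bottom).

The navy triangle is in the bottom of the first image and the top of the second — shapes on opposite sides of the horizontal midline have swapped in a mirror flip.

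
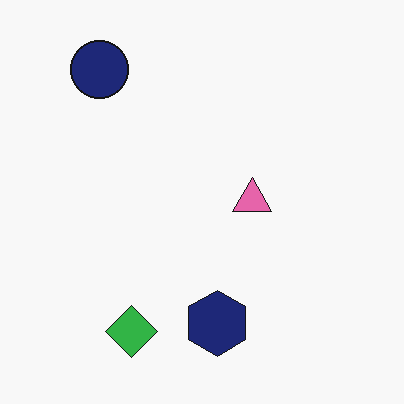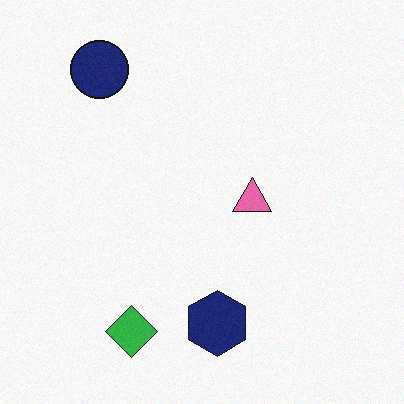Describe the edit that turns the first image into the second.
The image was degraded with subtle gaussian noise.

Random speckle covers the whole image, including the flat background.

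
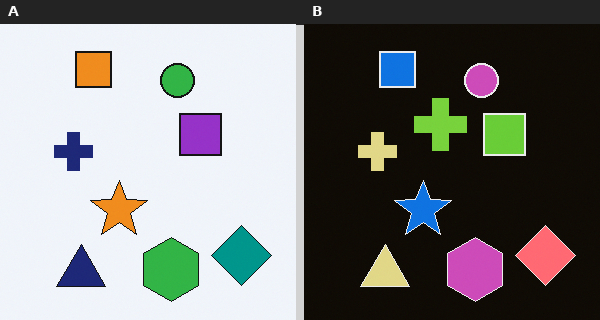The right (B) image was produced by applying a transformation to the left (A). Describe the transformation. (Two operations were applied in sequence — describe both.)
The transformation is: color-inverted (negative), then overlaid with an additional lime cross.

The light background has become dark and every shape's color is its complement — a photographic negative. A lime cross appears in the right (B) image that is absent from the left (A).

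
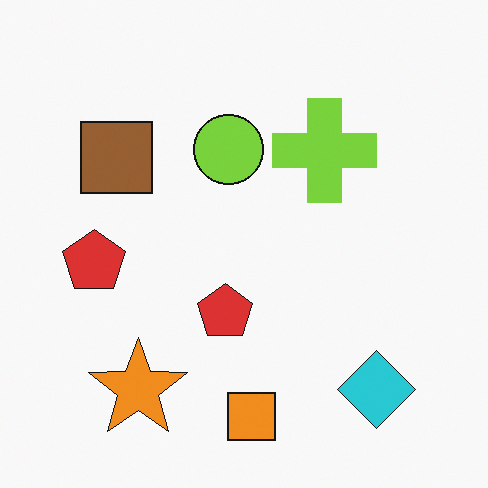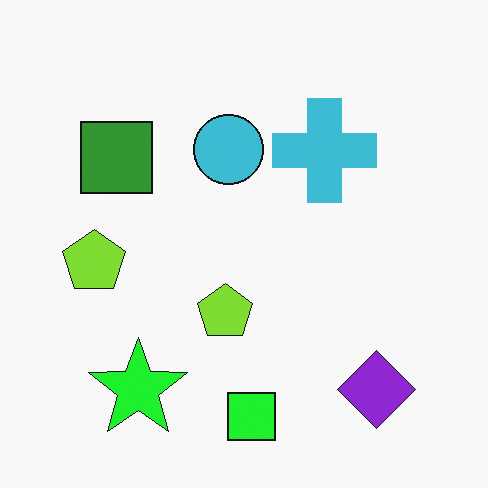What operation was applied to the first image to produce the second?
Hue-shifted noticeably.

Every shape's color has rotated by the same amount around the hue wheel — a uniform hue shift.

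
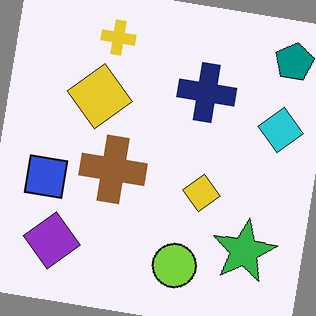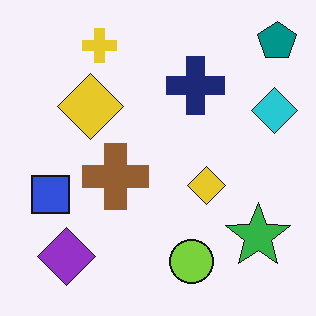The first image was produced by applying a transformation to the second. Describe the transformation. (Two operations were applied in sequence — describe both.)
It was rotated clockwise by a small amount, then given moderate JPEG compression.

Every shape is tilted by the same angle and the image corners show triangular fill wedges — a whole-image rotation by a non-right angle. Blocky 8×8 compression artifacts appear around shape edges and the flat background shows ringing — characteristic JPEG degradation.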